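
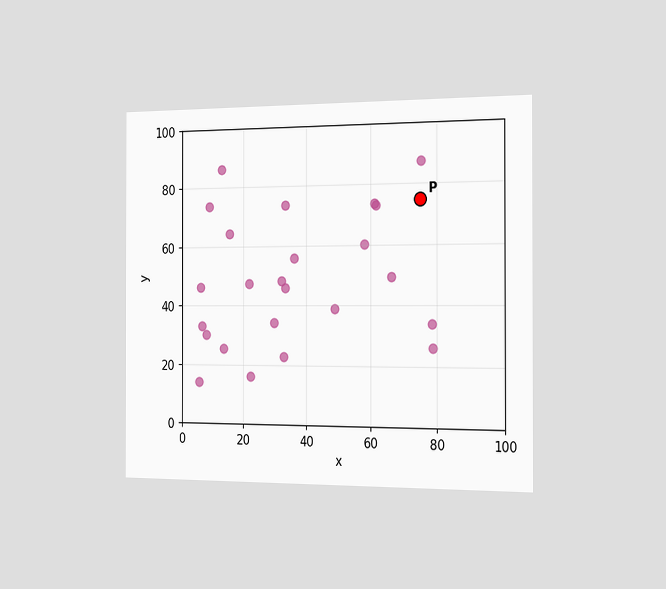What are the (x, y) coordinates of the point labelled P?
(75, 75)

The chart is viewed slightly from the right. Following the gridlines from P to each axis, P sits at (75, 75).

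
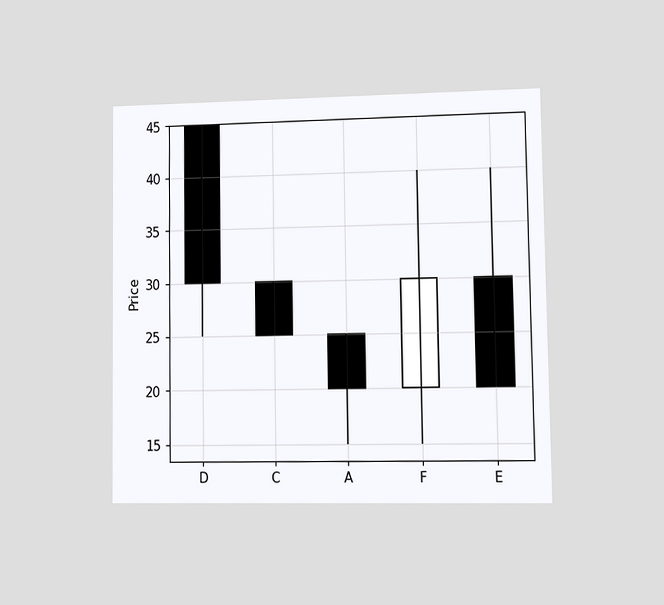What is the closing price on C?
The chart is viewed at a slight angle. The C candle closes at 25.

25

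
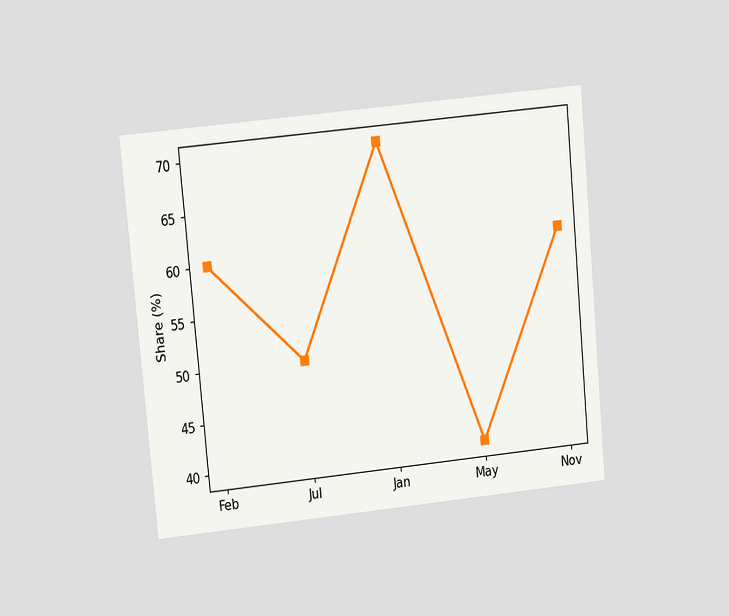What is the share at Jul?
50%

The chart is tilted about 5° counter-clockwise and viewed at a slight angle. At Jul, the line is at 50%.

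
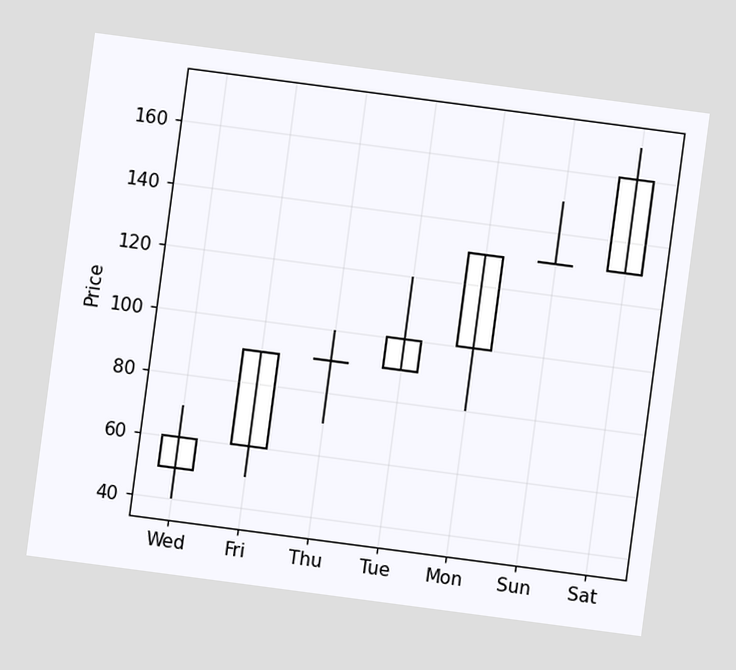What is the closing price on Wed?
60

The chart is tilted about 7° clockwise. The Wed candle closes at 60.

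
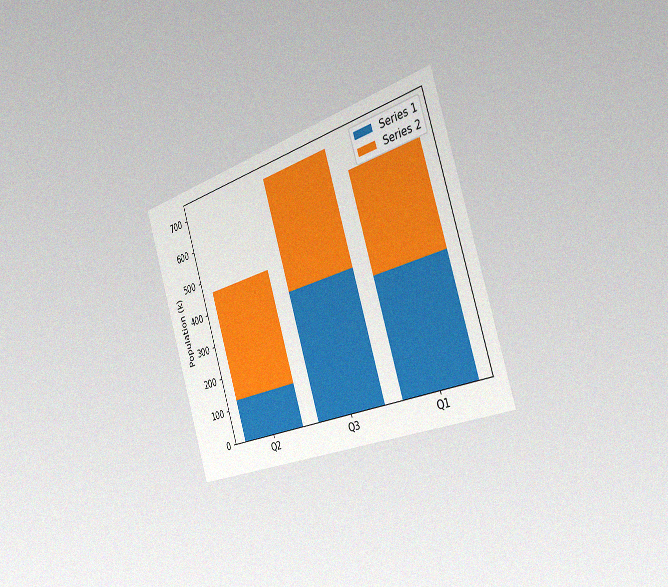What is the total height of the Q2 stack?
462k

The chart is tilted about 17° counter-clockwise and viewed slightly from the right, with some photo noise. The Q2 stack's top reaches 462k on the y-axis.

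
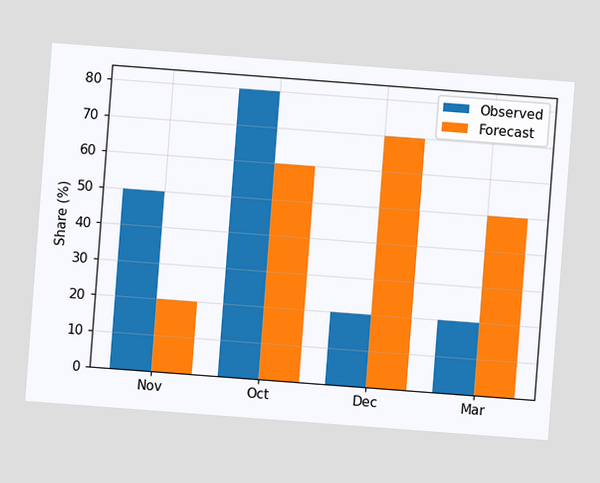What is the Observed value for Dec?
The chart is tilted about 4° clockwise. The Observed bar at Dec reaches 20% on the y-axis.

20%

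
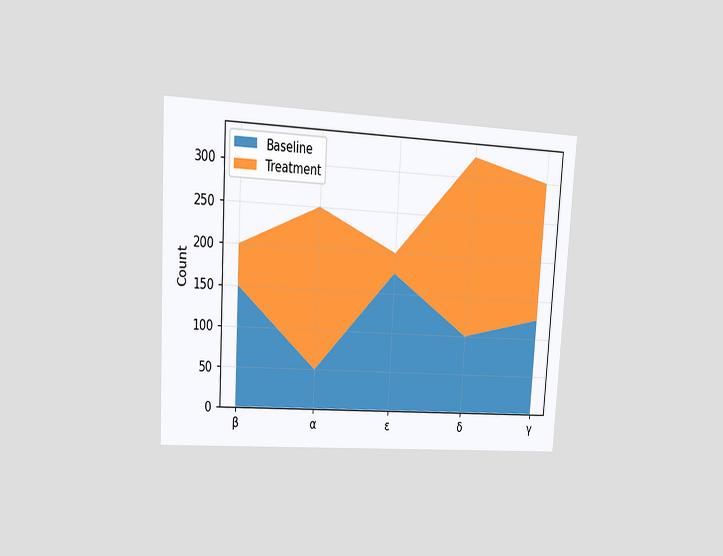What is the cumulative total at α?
250

The chart is tilted about 3° clockwise and viewed at a slight angle. The stacked total at α reaches 250.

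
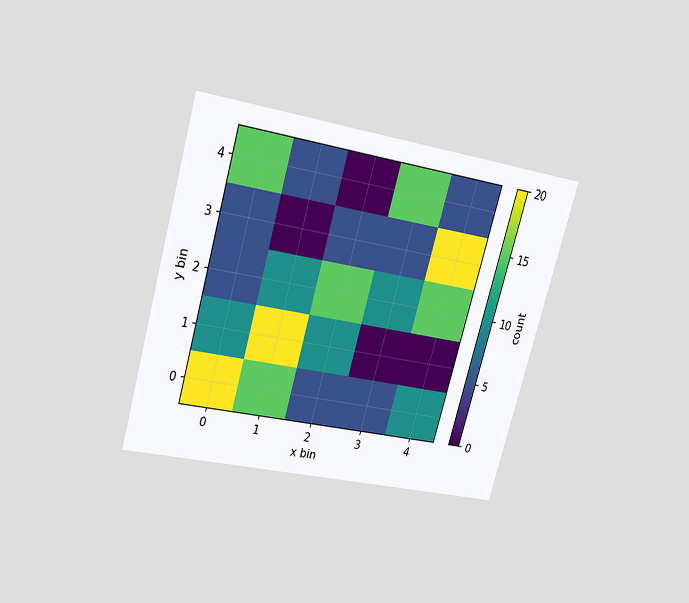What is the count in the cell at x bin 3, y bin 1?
The chart is tilted about 16° clockwise and viewed slightly from above. Matching the cell (3, 1) against the colorbar gives 0.

0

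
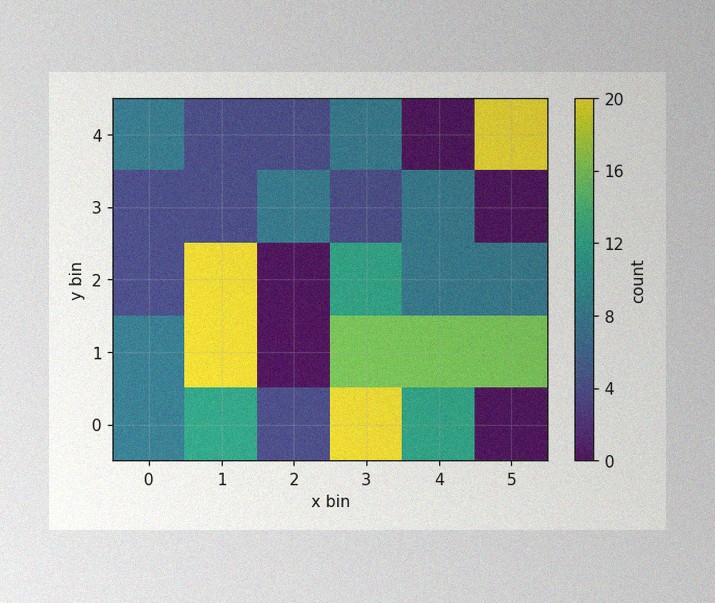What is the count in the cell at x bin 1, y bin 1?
20

The image has some photo noise and uneven lighting. Matching the cell (1, 1) against the colorbar gives 20.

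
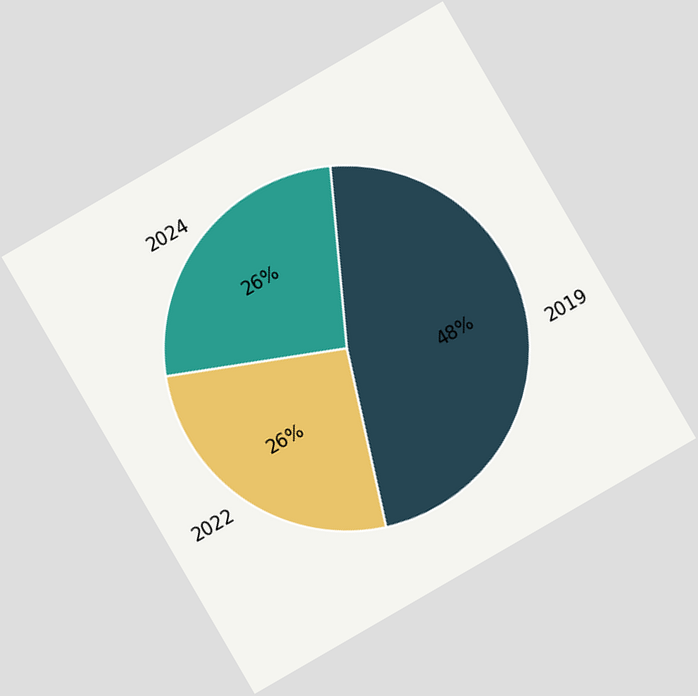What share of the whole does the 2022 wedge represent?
The chart is tilted about 30° counter-clockwise. The 2022 slice takes up 26% of the pie.

26%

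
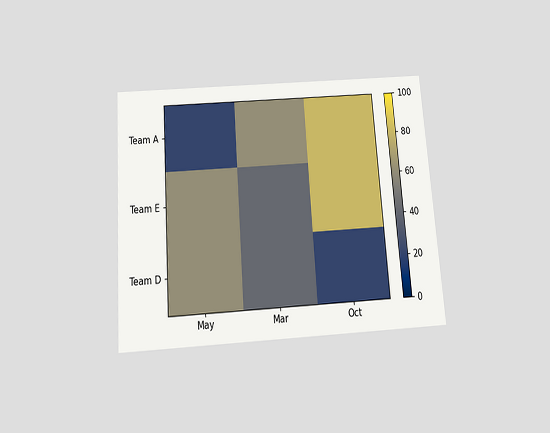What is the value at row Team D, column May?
The chart is tilted about 4° counter-clockwise and viewed slightly from below. Matching cell (Team D, May) against the colorbar gives 60.

60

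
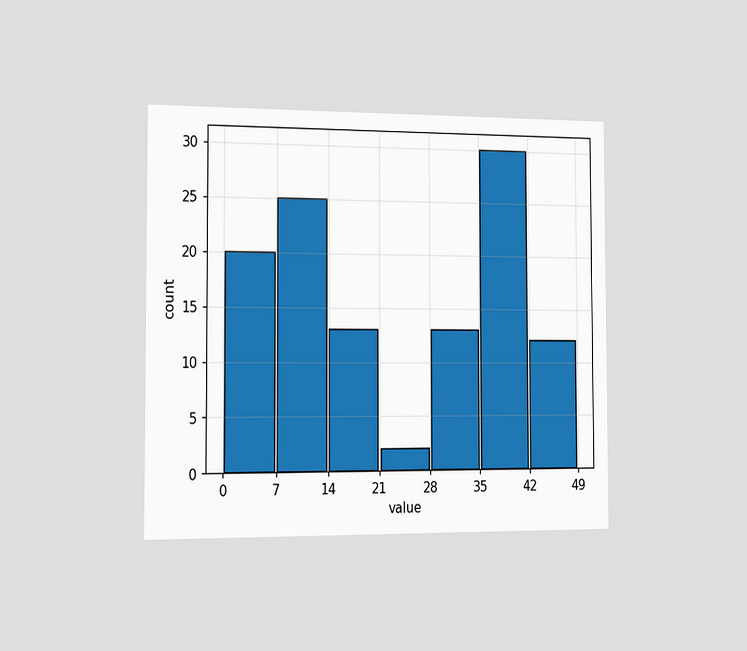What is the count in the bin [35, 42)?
The chart is viewed slightly from the left. The [35, 42) bin has height 30.

30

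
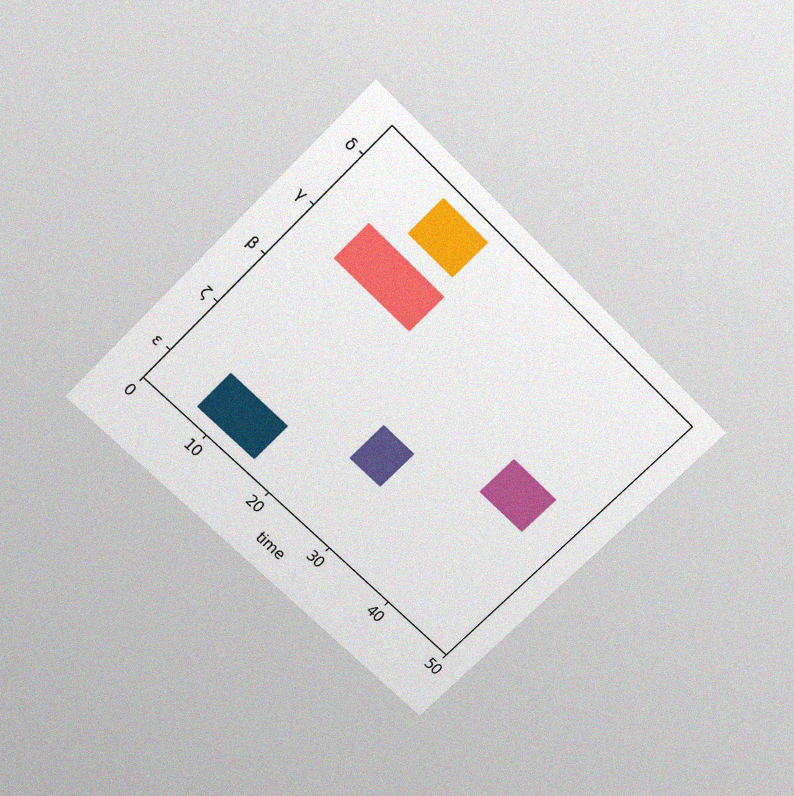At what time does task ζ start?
24

The chart is tilted about 45° clockwise and viewed slightly from above, with some photo noise. The ζ bar begins at t=24.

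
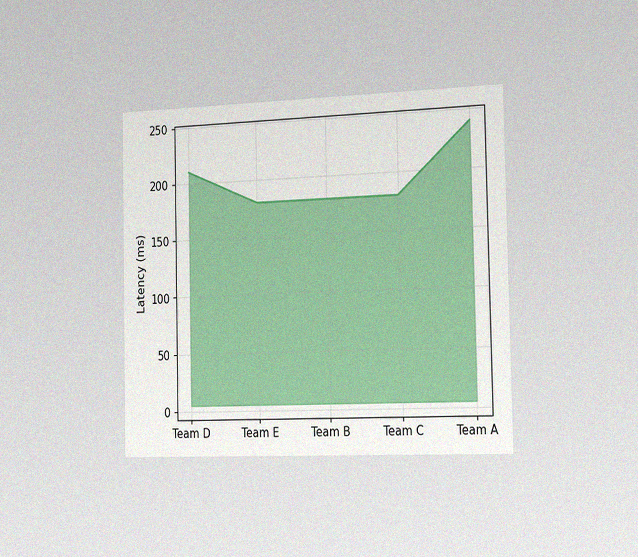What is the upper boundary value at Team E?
180ms

The chart is viewed slightly from the right, with some photo noise. At Team E the upper boundary is at 180ms.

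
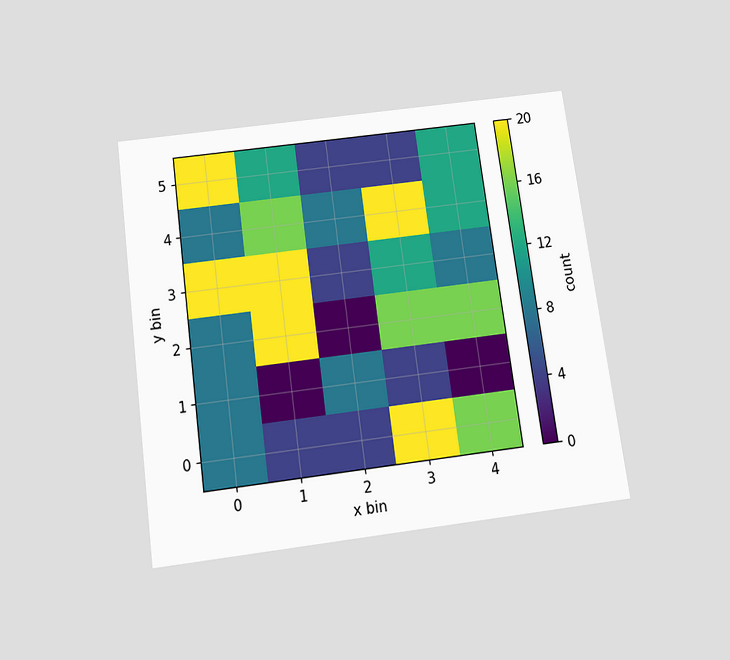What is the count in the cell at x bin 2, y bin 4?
8

The chart is tilted about 8° counter-clockwise and viewed slightly from below. Matching the cell (2, 4) against the colorbar gives 8.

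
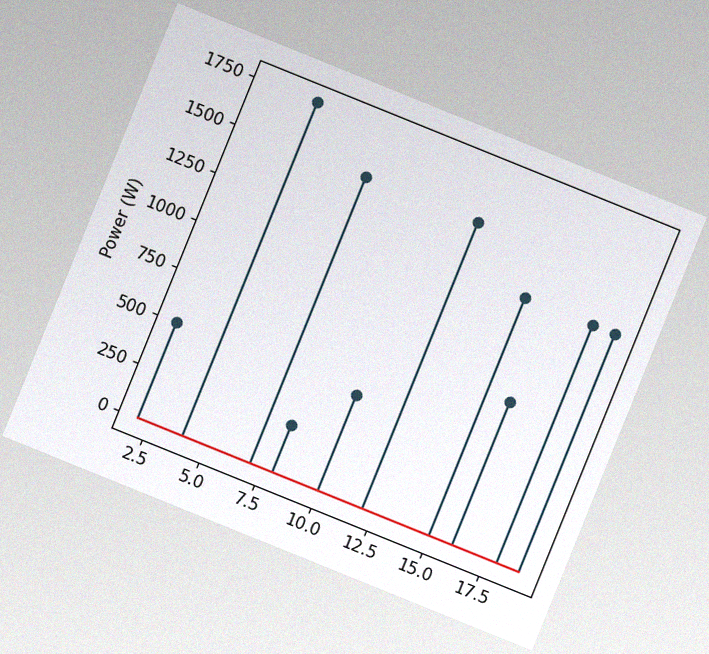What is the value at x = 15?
1250W

The chart is tilted about 22° clockwise, with some photo noise. The stem at x=15 reaches 1250W.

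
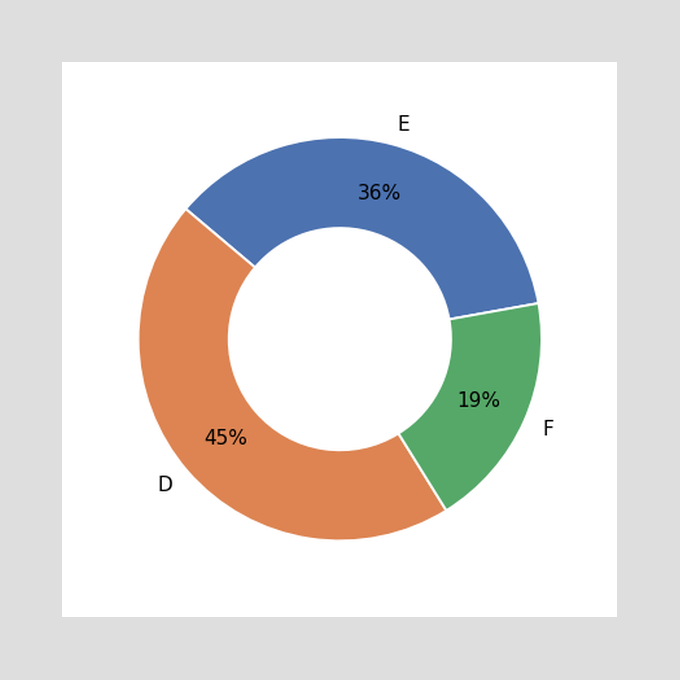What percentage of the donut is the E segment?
The E segment takes up 36% of the ring.

36%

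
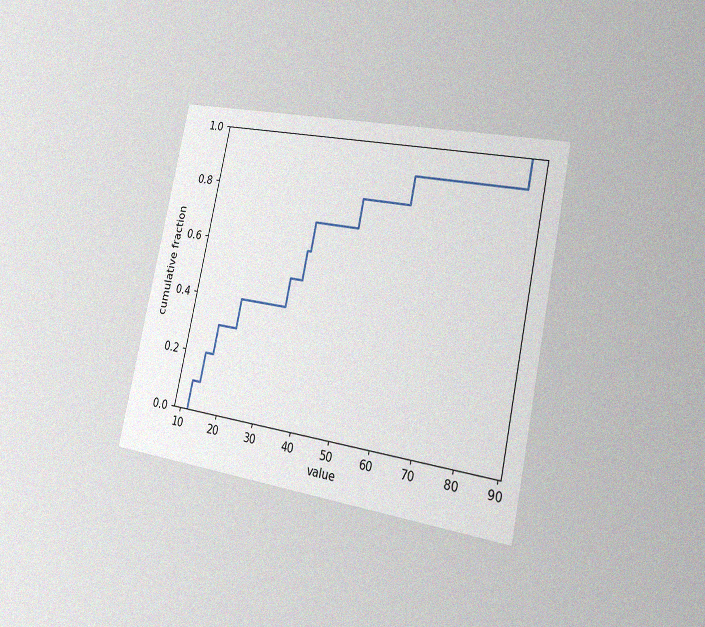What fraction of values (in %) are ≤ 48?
80%

The chart is tilted about 12° clockwise and viewed slightly from the right, with some photo noise. At x=48 the ECDF step is at 80%.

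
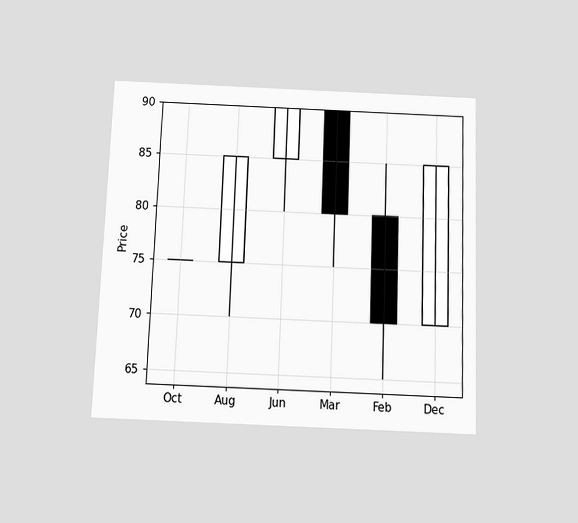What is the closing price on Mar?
The chart is tilted about 2° clockwise and viewed slightly from below. The Mar candle closes at 80.

80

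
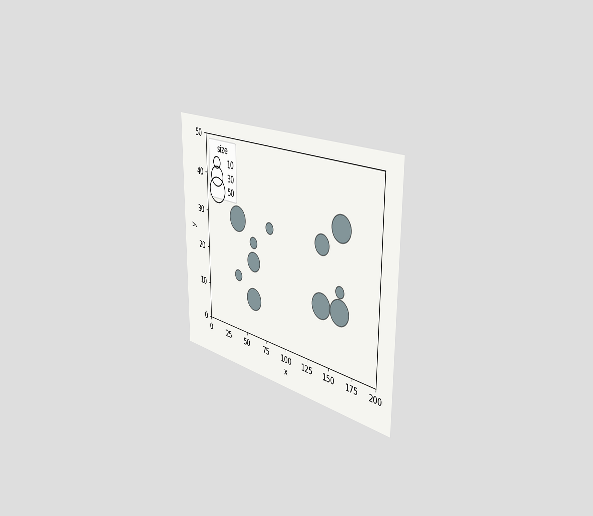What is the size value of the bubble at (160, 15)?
The chart is viewed slightly from the right. Matching the bubble at (160, 15) against the size legend gives 50.

50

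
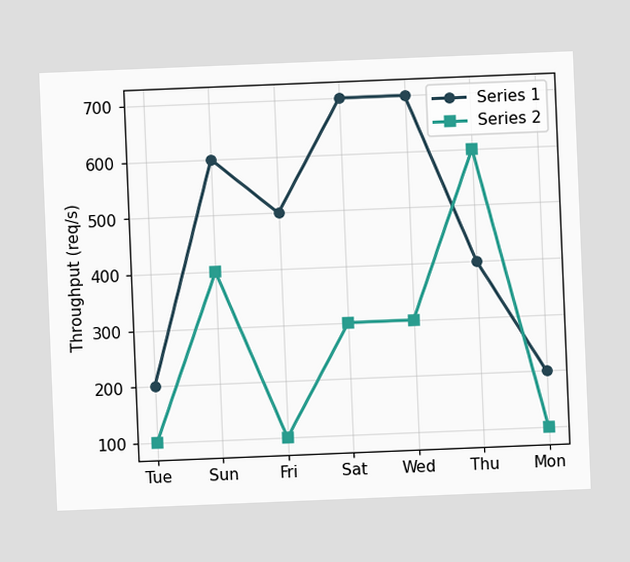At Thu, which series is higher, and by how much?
Series 2, by 200req/s

The chart is tilted about 2° counter-clockwise. At Thu, Series 2 sits above the other line by 200req/s.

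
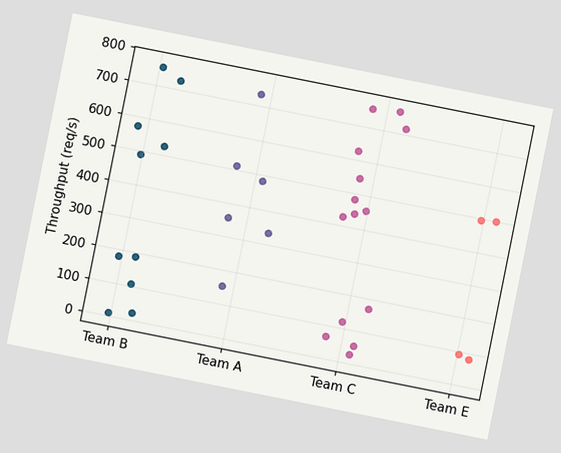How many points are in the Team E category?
4

The chart is tilted about 11° clockwise. Counting the markers in the Team E column gives 4.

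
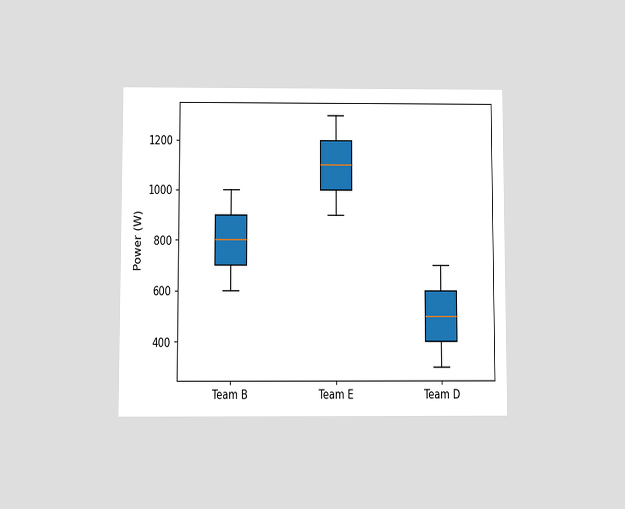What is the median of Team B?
The chart is viewed slightly from below. The median line in the Team B box sits at 800W.

800W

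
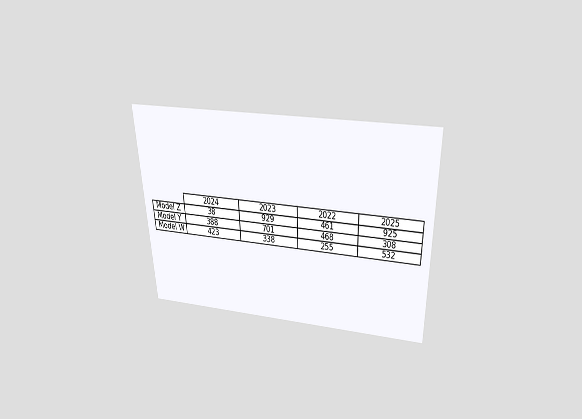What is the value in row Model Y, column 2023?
701

The chart is tilted about 2° counter-clockwise and viewed slightly from above. The (Model Y, 2023) cell reads 701.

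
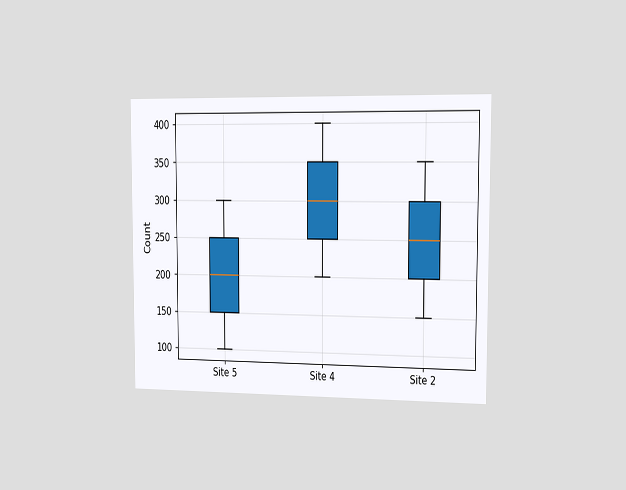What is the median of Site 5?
The chart is viewed slightly from the right. The median line in the Site 5 box sits at 200.

200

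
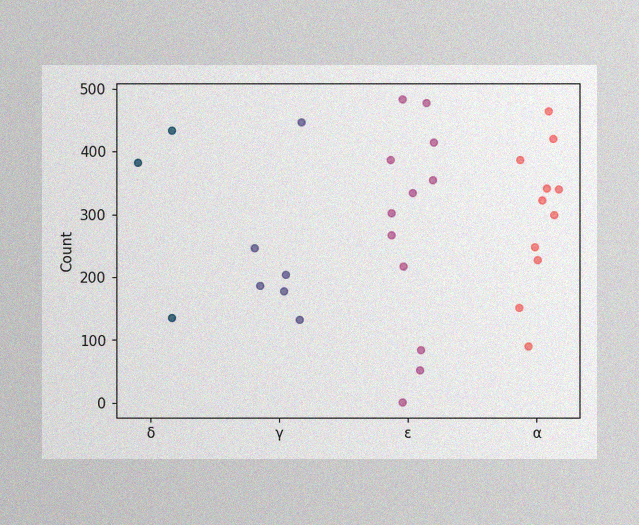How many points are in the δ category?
3

The image has some photo noise and uneven lighting. Counting the markers in the δ column gives 3.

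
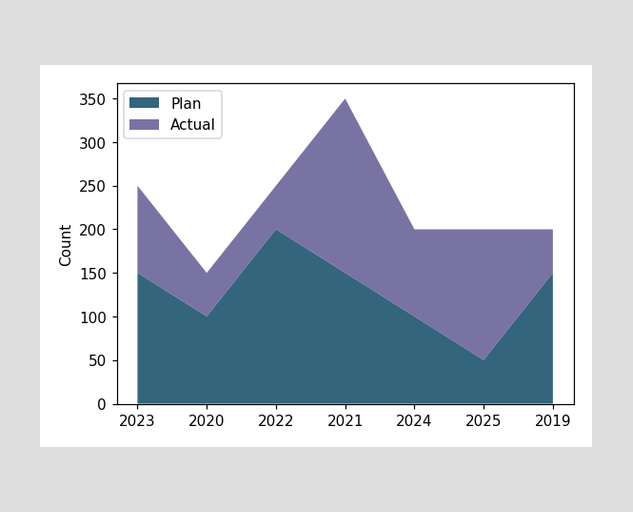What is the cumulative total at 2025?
The stacked total at 2025 reaches 200.

200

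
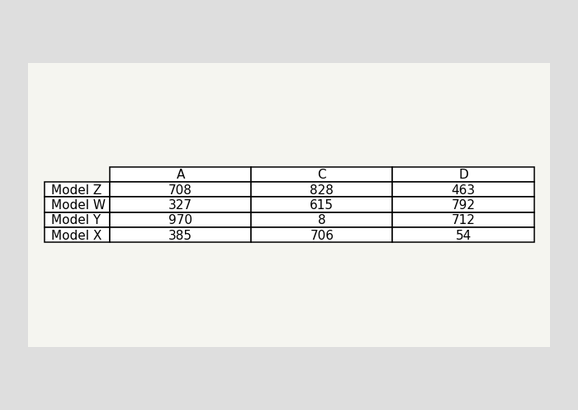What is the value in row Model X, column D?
54

The (Model X, D) cell reads 54.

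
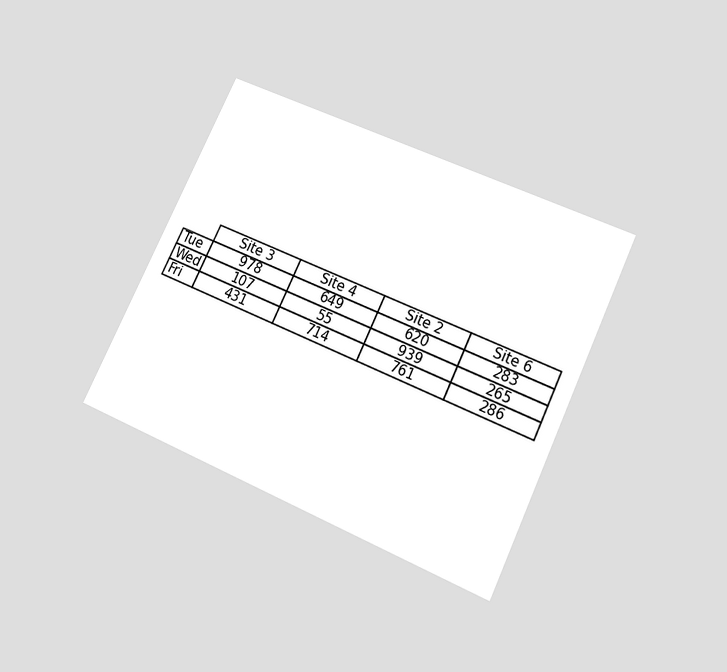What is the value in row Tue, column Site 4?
The chart is tilted about 25° clockwise and viewed slightly from below. The (Tue, Site 4) cell reads 649.

649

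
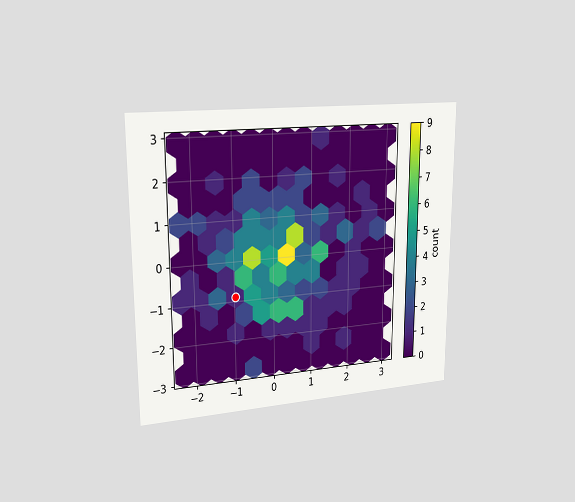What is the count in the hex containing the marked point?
The chart is viewed slightly from the left. The marked hex reads 1 on the colorbar.

1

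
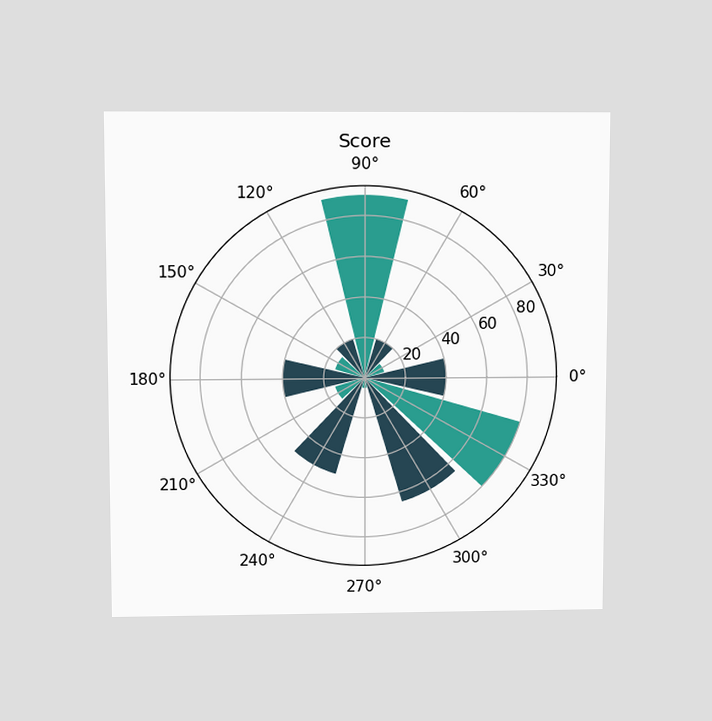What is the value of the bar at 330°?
80

The chart is viewed slightly from above. The bar at 330° reaches 80 on the radial axis.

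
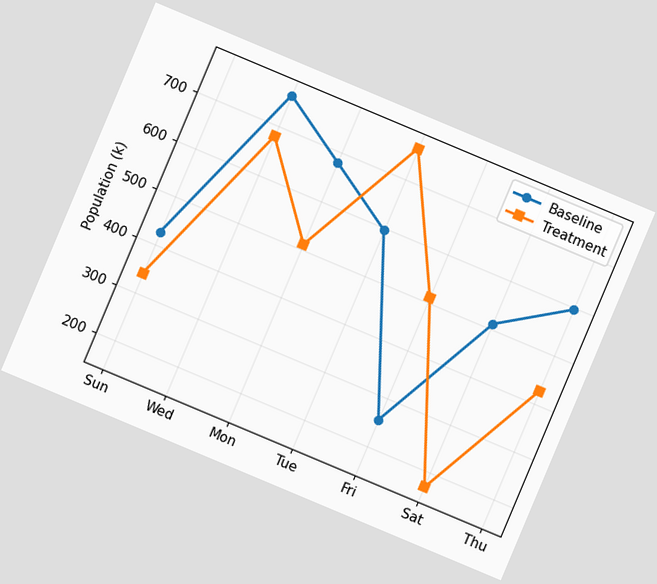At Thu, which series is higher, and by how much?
Baseline, by 170k

The chart is tilted about 23° clockwise. At Thu, Baseline sits above the other line by 170k.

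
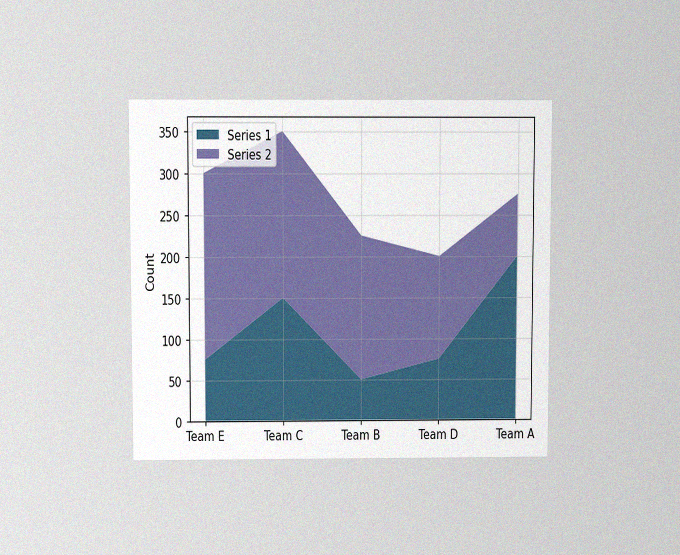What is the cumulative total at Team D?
The chart is viewed slightly from above, with some photo noise. The stacked total at Team D reaches 200.

200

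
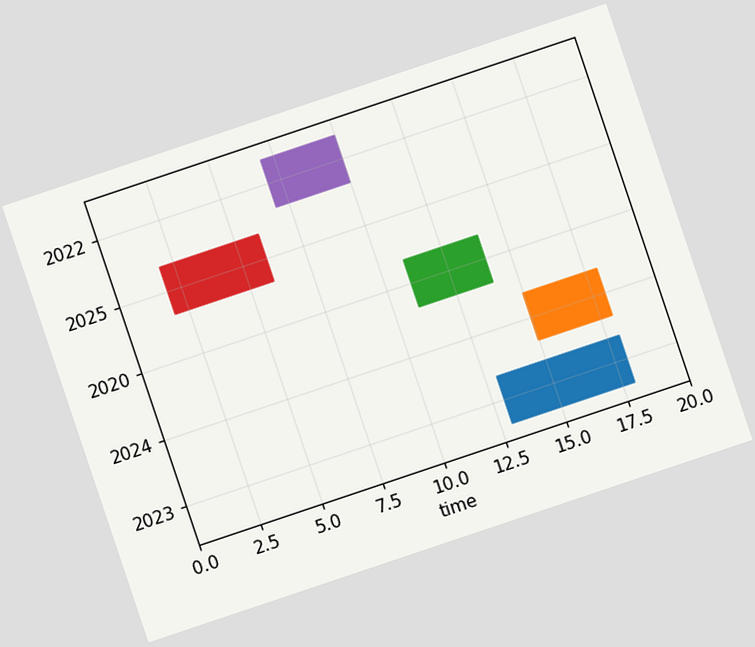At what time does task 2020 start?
11

The chart is tilted about 19° counter-clockwise. The 2020 bar begins at t=11.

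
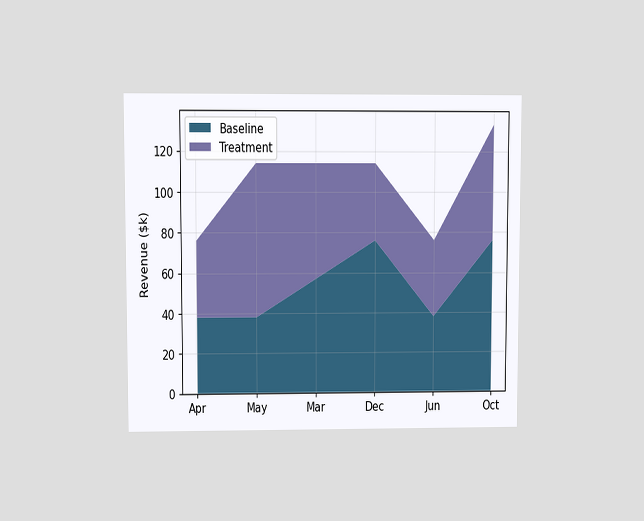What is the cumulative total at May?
The chart is viewed at a slight angle. The stacked total at May reaches $114k.

$114k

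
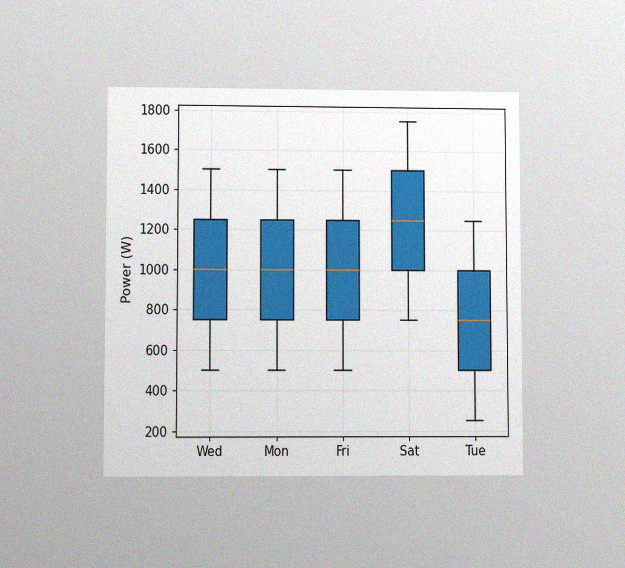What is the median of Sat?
1250W

The chart is viewed at a slight angle, with some photo noise. The median line in the Sat box sits at 1250W.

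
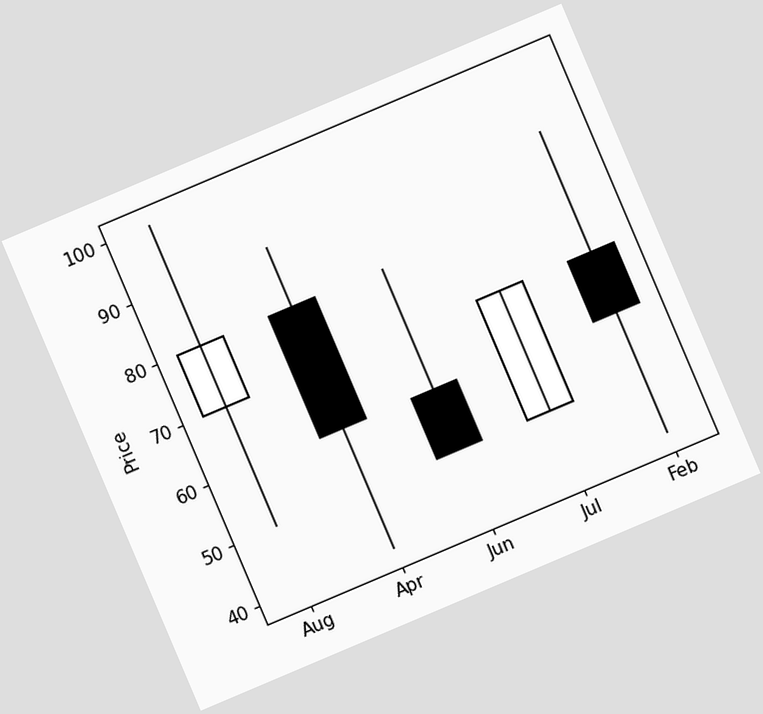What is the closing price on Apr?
60

The chart is tilted about 23° counter-clockwise. The Apr candle closes at 60.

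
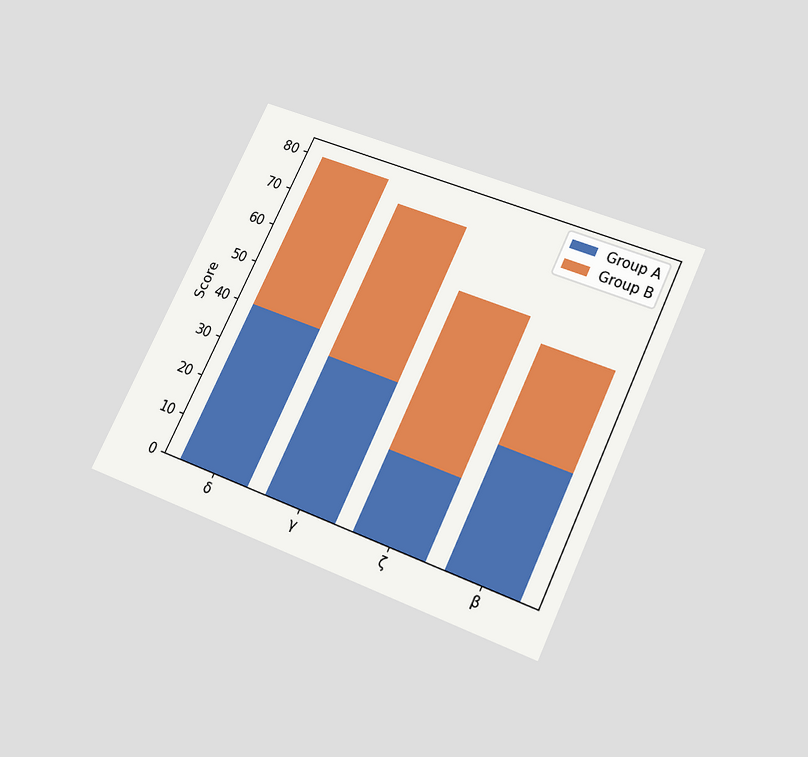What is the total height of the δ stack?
The chart is tilted about 25° clockwise and viewed slightly from below. The δ stack's top reaches 80 on the y-axis.

80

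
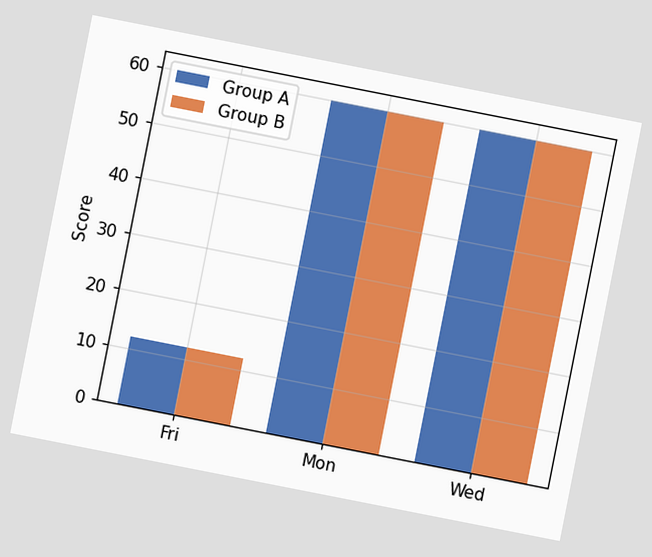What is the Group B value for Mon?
60

The chart is tilted about 11° clockwise. The Group B bar at Mon reaches 60 on the y-axis.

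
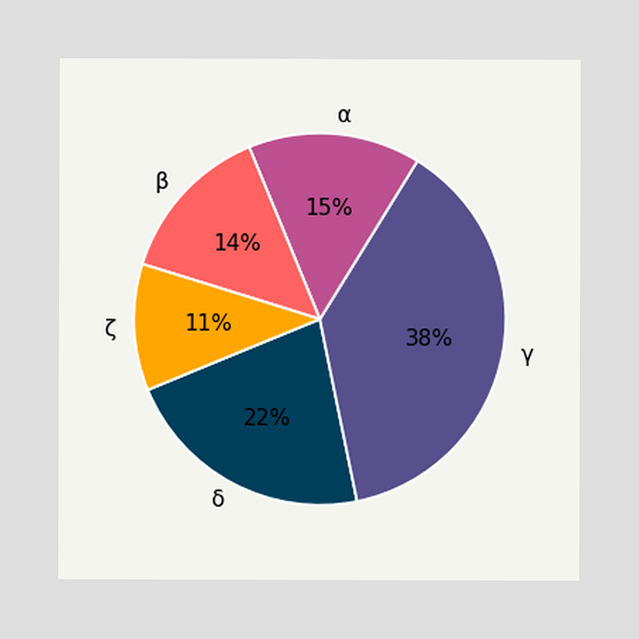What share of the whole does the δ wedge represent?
22%

The δ slice takes up 22% of the pie.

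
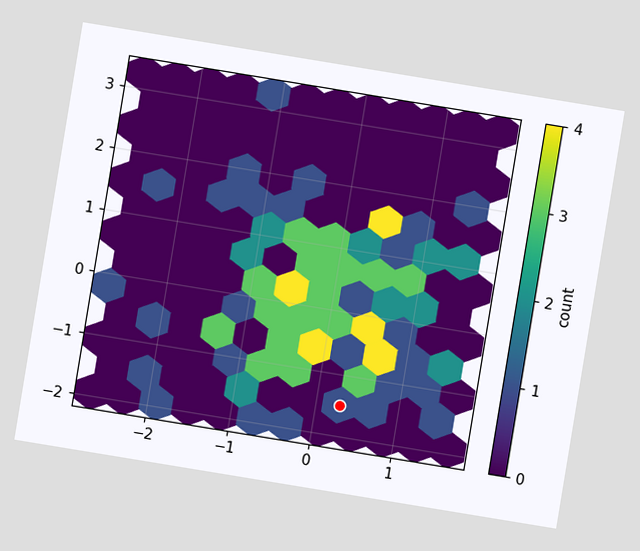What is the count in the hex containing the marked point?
The chart is tilted about 9° clockwise. The marked hex reads 1 on the colorbar.

1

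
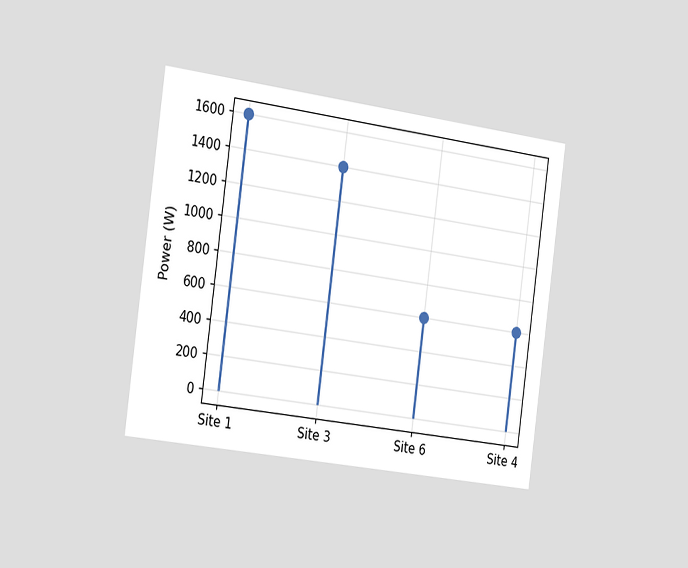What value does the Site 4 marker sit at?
The chart is tilted about 8° clockwise and viewed slightly from the left. The Site 4 marker sits at 600W.

600W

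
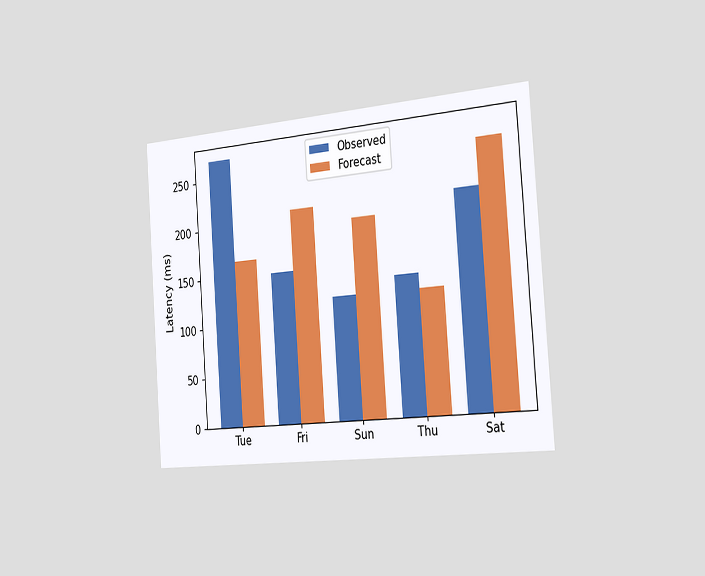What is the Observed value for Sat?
210ms

The chart is tilted about 4° counter-clockwise and viewed slightly from the right. The Observed bar at Sat reaches 210ms on the y-axis.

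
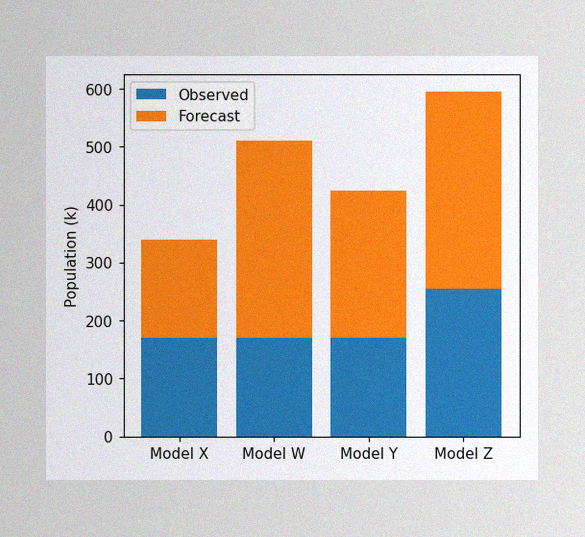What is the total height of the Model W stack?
510k

The image has some photo noise and uneven lighting. The Model W stack's top reaches 510k on the y-axis.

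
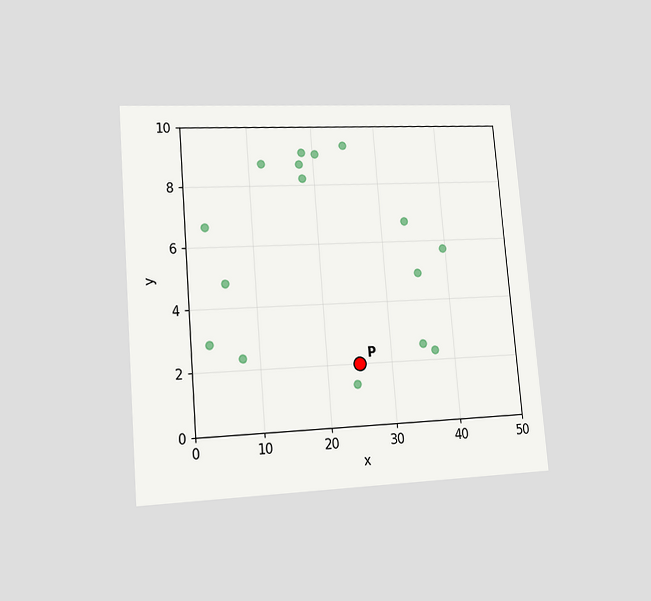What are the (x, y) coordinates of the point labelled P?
(25, 2)

The chart is tilted about 5° counter-clockwise and viewed at a slight angle. Following the gridlines from P to each axis, P sits at (25, 2).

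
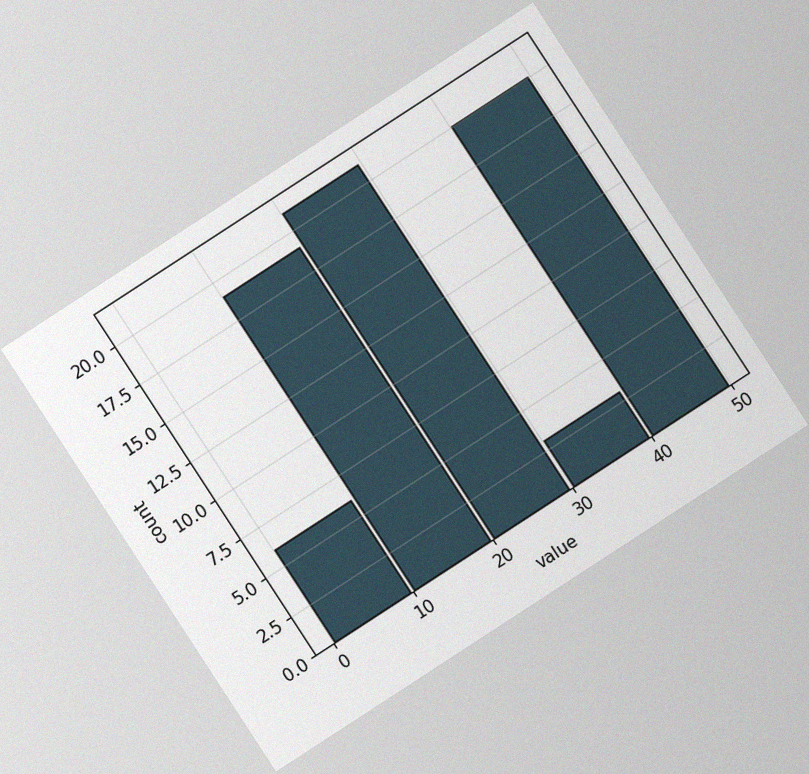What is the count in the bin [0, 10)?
6

The chart is tilted about 33° counter-clockwise, with some photo noise. The [0, 10) bin has height 6.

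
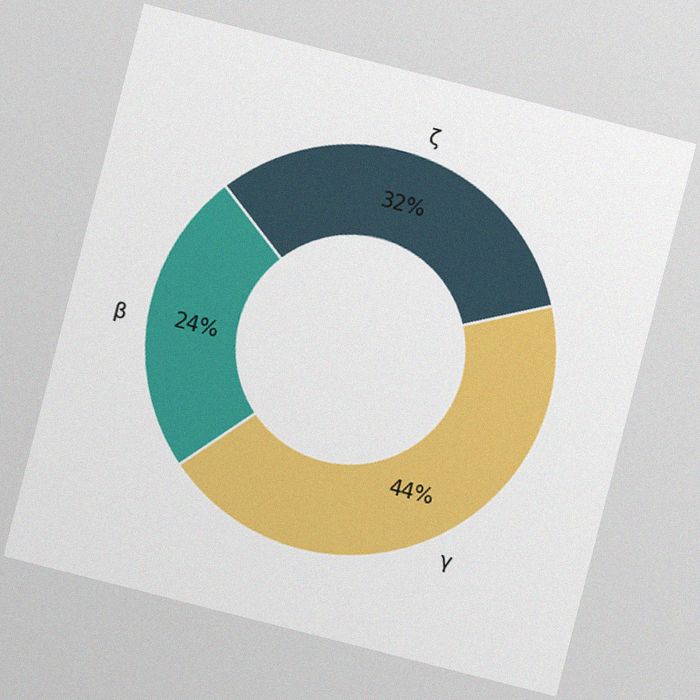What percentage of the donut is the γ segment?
The chart is tilted about 14° clockwise, with some photo noise. The γ segment takes up 44% of the ring.

44%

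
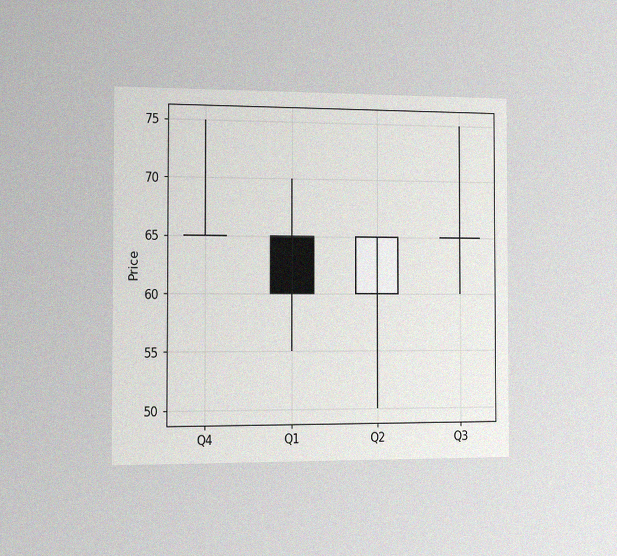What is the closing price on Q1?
The chart is viewed slightly from the left, with some photo noise. The Q1 candle closes at 60.

60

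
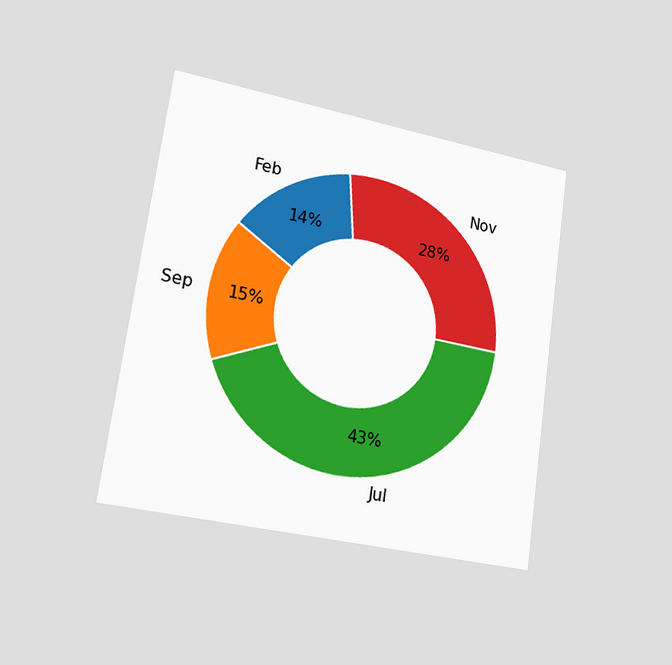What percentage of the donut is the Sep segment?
The chart is tilted about 8° clockwise and viewed slightly from the left. The Sep segment takes up 15% of the ring.

15%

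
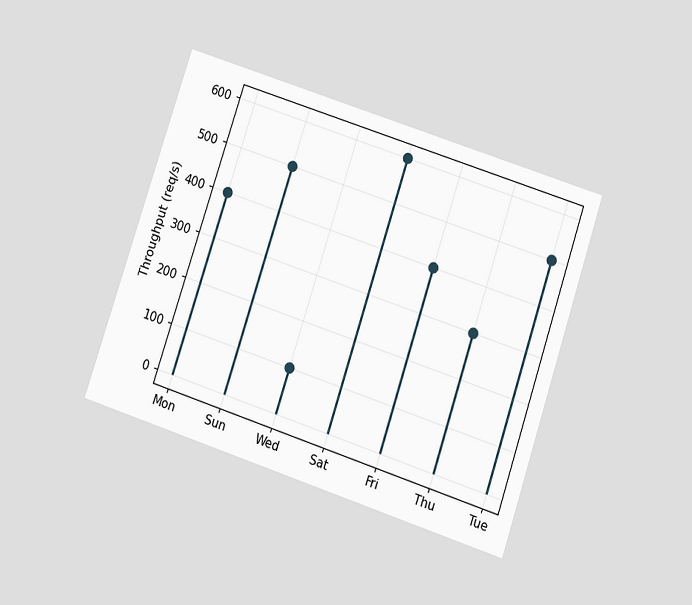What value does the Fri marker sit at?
The chart is tilted about 18° clockwise and viewed slightly from below. The Fri marker sits at 400req/s.

400req/s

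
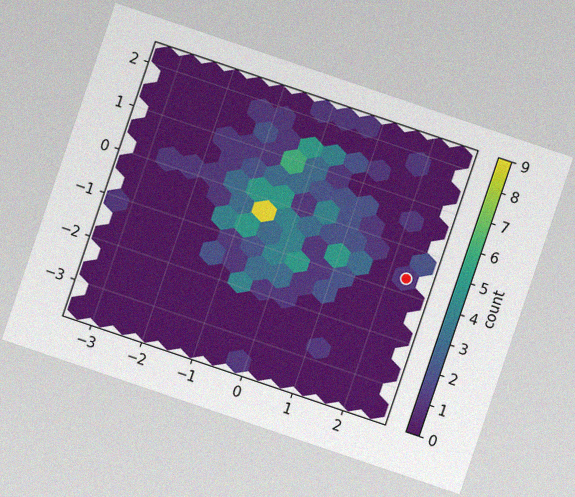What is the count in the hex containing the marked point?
The chart is tilted about 19° clockwise, with some photo noise. The marked hex reads 1 on the colorbar.

1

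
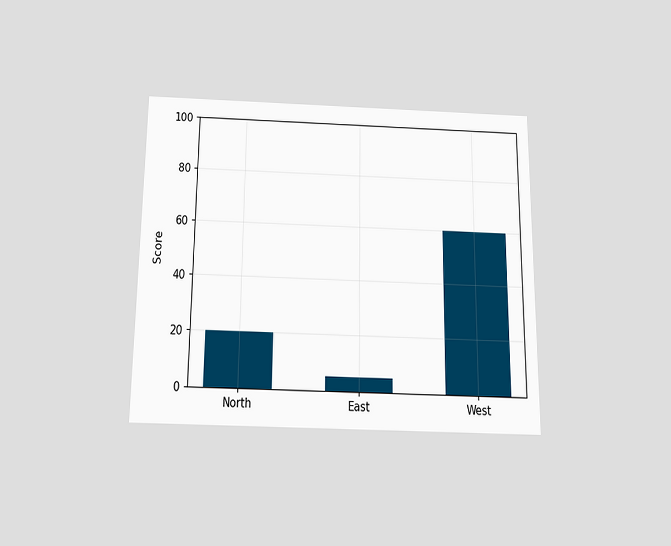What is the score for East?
5

The chart is viewed slightly from below. Reading along the chart's y-axis, the East bar reaches 5.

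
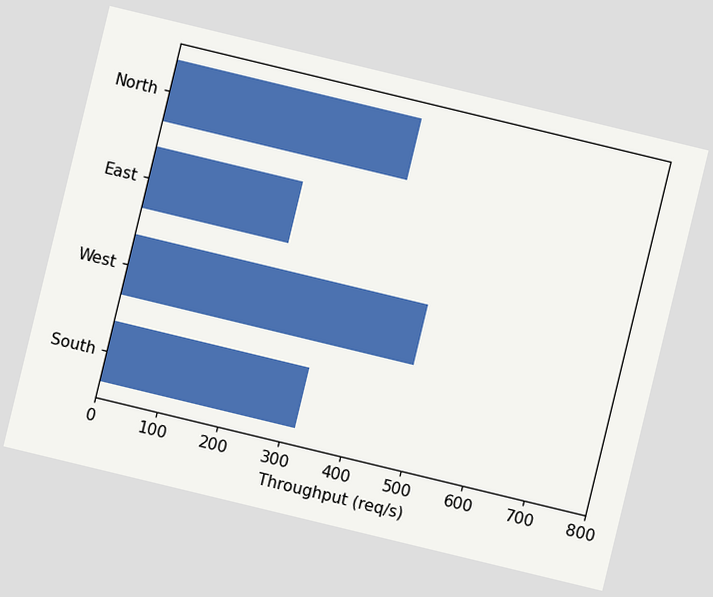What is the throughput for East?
The chart is tilted about 14° clockwise. Reading along the chart's x-axis, the East bar reaches 240req/s.

240req/s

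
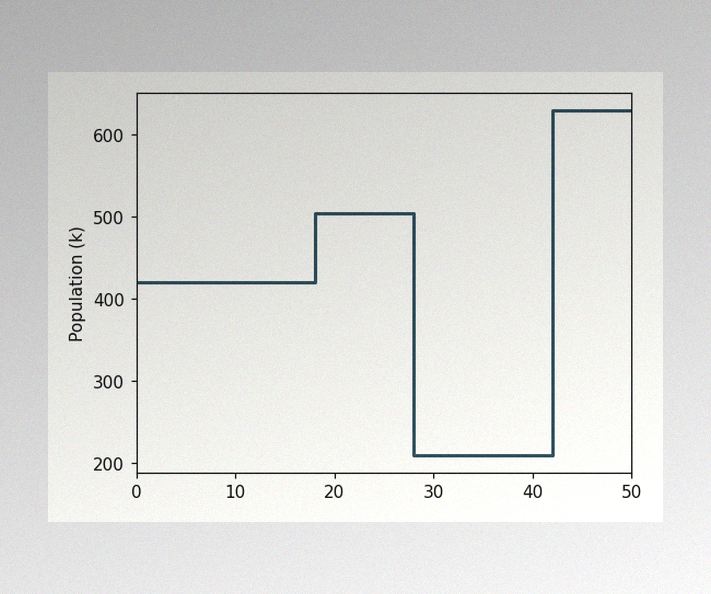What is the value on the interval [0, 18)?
The image has some photo noise and uneven lighting. On [0, 18) the step sits at 420k.

420k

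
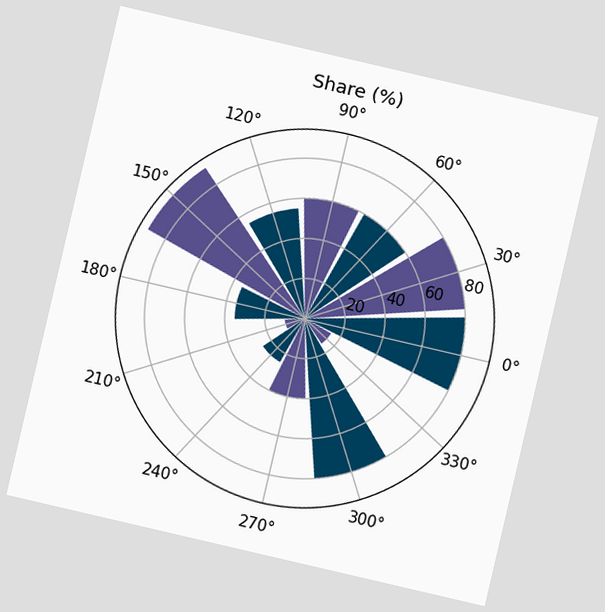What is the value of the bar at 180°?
35%

The chart is tilted about 13° clockwise. The bar at 180° reaches 35% on the radial axis.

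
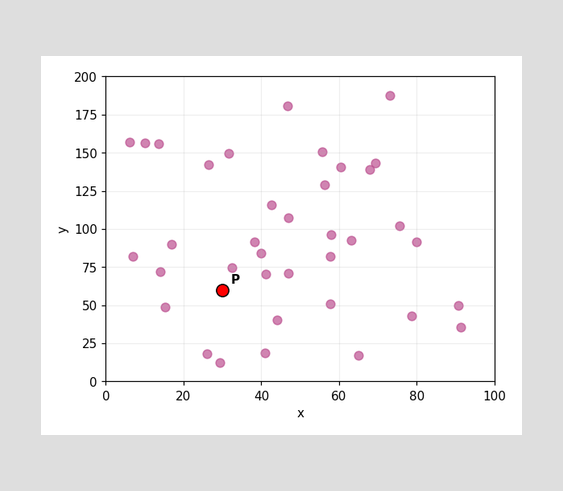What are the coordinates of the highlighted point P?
Following the gridlines from P to each axis, P sits at (30, 60).

(30, 60)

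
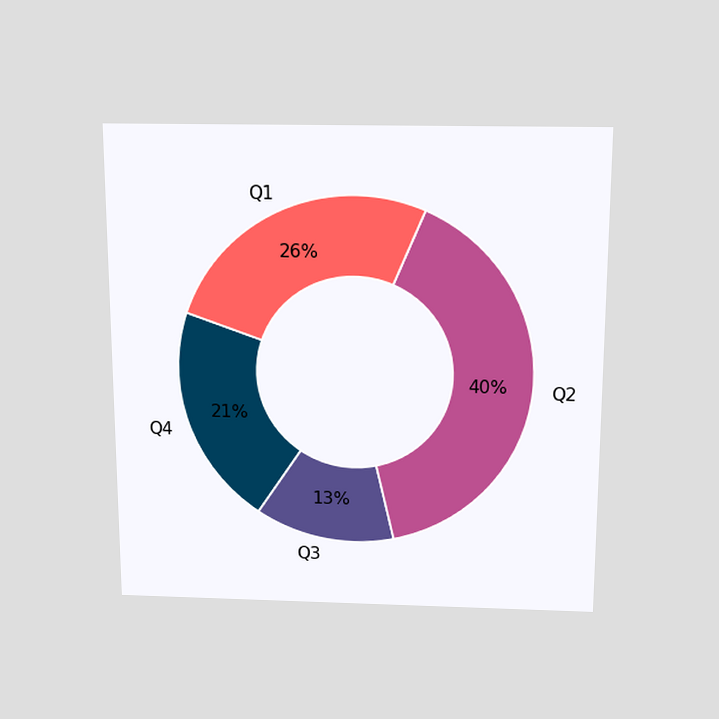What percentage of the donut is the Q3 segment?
13%

The chart is viewed slightly from above. The Q3 segment takes up 13% of the ring.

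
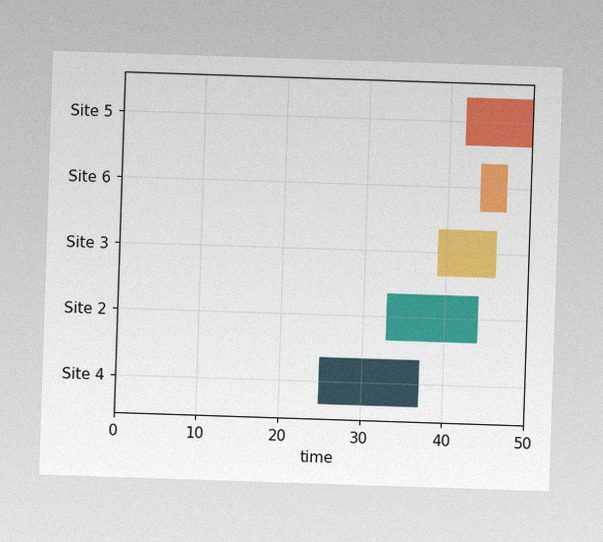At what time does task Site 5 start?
The image has some photo noise and uneven lighting. The Site 5 bar begins at t=42.

42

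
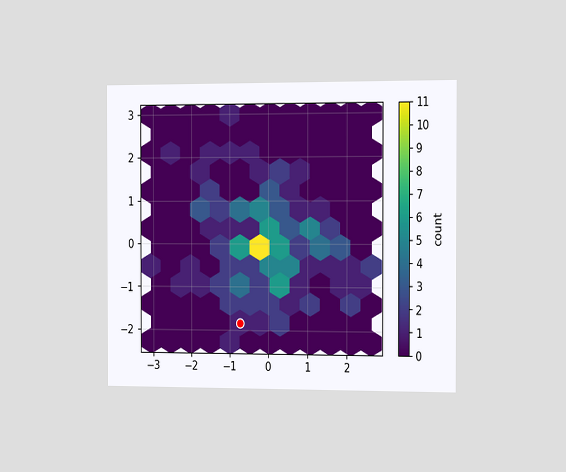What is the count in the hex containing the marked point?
The chart is viewed slightly from the right. The marked hex reads 1 on the colorbar.

1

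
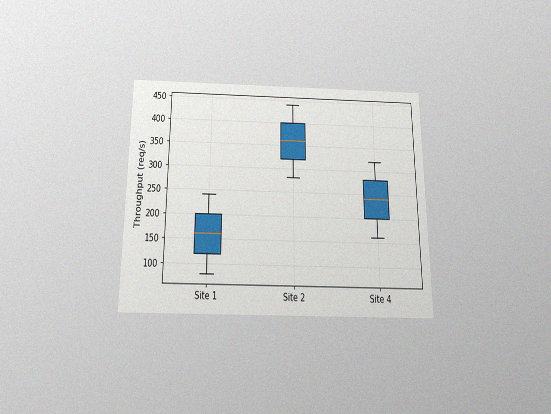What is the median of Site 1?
The chart is viewed slightly from below, with some photo noise. The median line in the Site 1 box sits at 160req/s.

160req/s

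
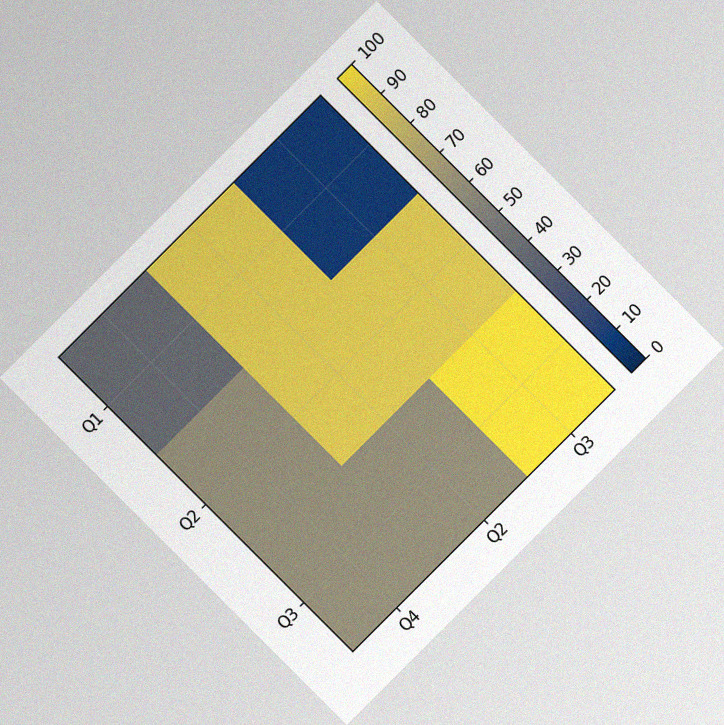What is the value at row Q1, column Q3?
10

The chart is tilted about 45° counter-clockwise, with some photo noise. Matching cell (Q1, Q3) against the colorbar gives 10.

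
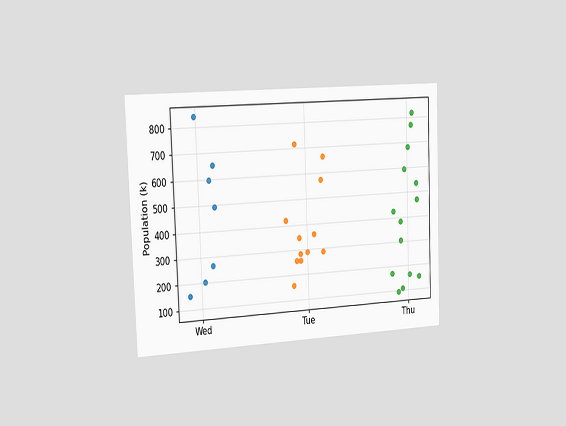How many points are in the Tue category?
12

The chart is tilted about 2° counter-clockwise and viewed slightly from the left. Counting the markers in the Tue column gives 12.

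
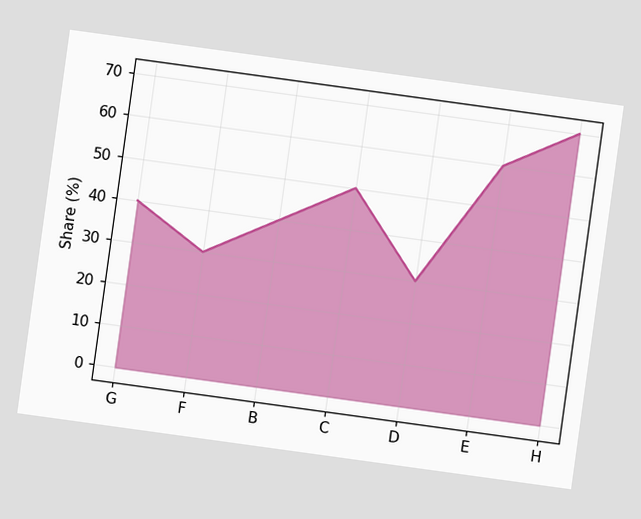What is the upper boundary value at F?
The chart is tilted about 8° clockwise. At F the upper boundary is at 30%.

30%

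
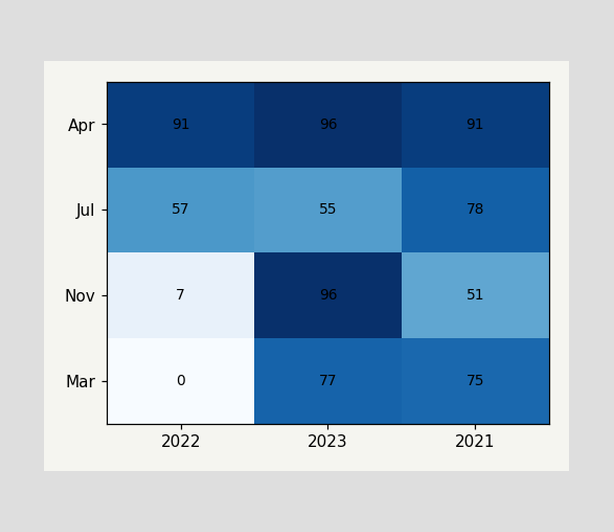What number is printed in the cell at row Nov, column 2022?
The (Nov, 2022) cell reads 7.

7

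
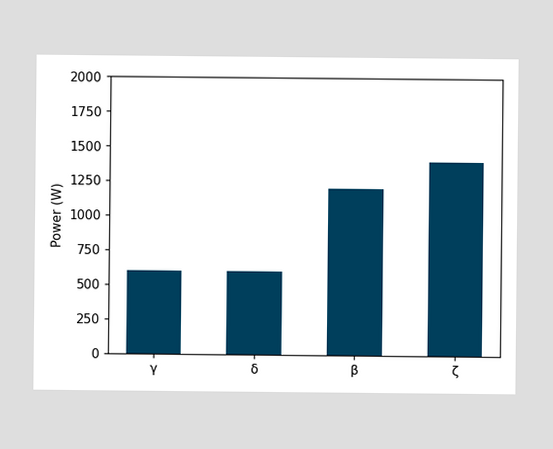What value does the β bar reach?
Reading along the chart's y-axis, the β bar reaches 1200W.

1200W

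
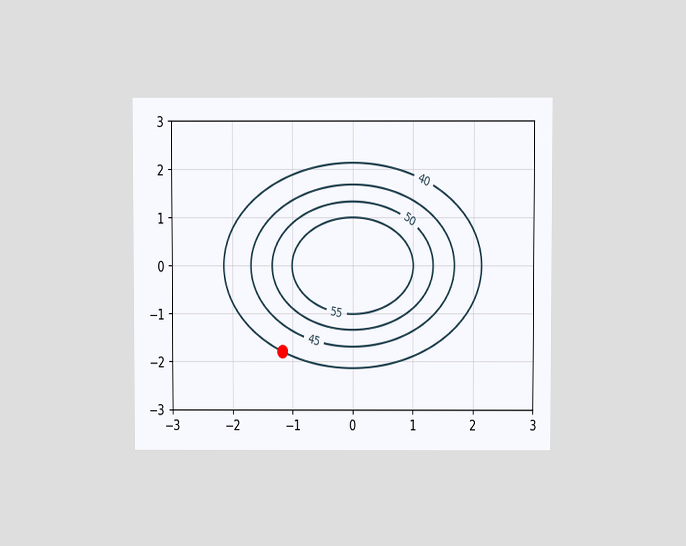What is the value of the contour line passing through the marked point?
40

The chart is viewed slightly from above. The marked point sits on the contour labelled 40.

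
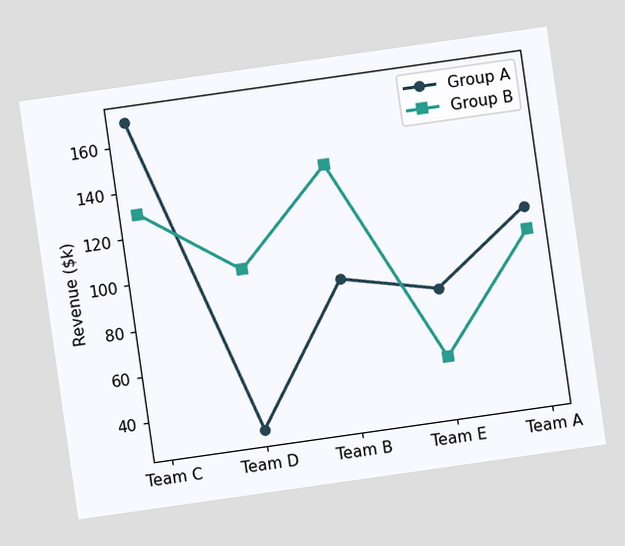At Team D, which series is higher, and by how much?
Group B, by $70k

The chart is tilted about 8° counter-clockwise. At Team D, Group B sits above the other line by $70k.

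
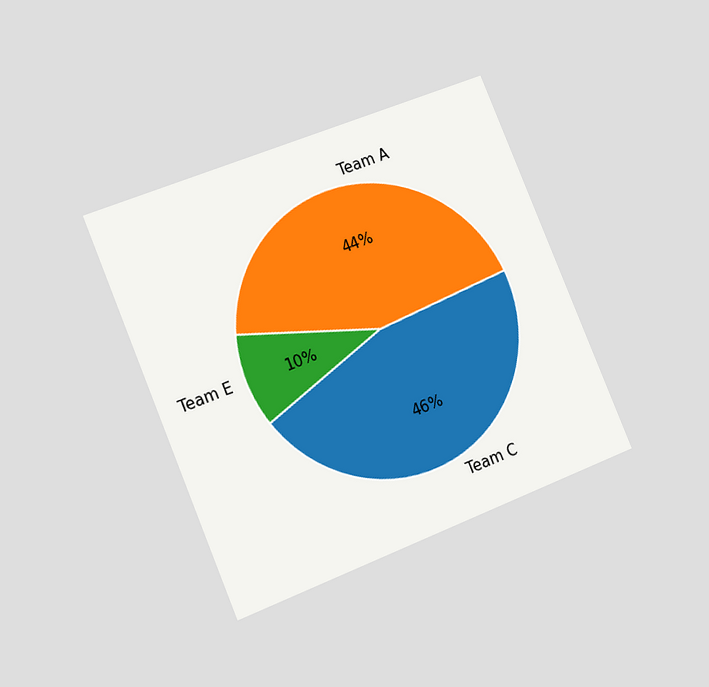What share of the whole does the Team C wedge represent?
46%

The chart is tilted about 23° counter-clockwise and viewed slightly from the left. The Team C slice takes up 46% of the pie.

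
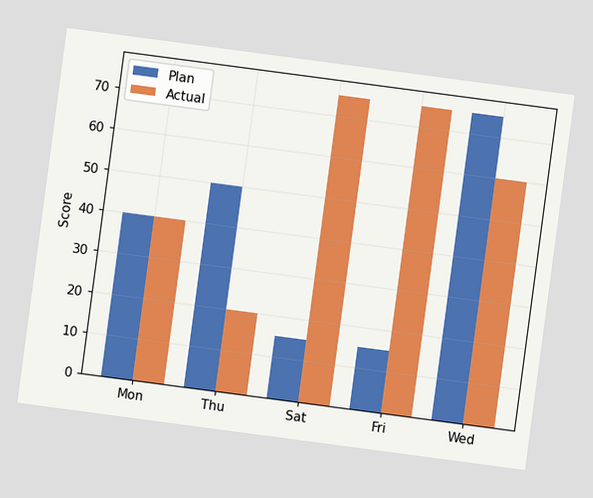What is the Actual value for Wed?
The chart is tilted about 8° clockwise. The Actual bar at Wed reaches 60 on the y-axis.

60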